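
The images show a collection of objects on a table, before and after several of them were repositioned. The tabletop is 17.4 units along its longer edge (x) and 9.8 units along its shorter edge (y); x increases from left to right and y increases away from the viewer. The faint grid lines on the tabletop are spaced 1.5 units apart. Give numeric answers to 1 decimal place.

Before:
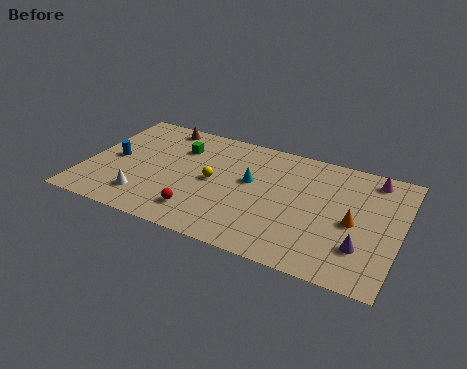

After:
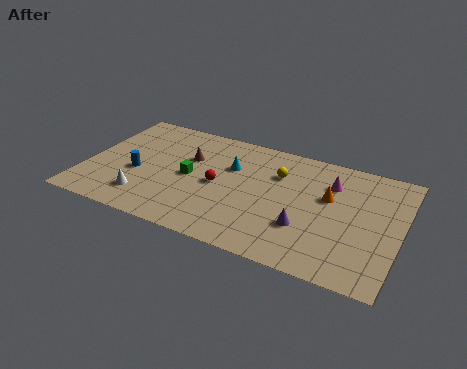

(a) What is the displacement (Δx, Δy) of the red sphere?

(0.7, 2.7)

From the two frames, the red sphere sits at roughly (6.7, 2.0) before and (7.4, 4.7) after.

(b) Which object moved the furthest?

the yellow sphere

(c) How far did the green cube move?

2.5

The green cube moved from about (4.9, 7.1) to (5.8, 4.8), a distance of √(0.9² + 2.3²) ≈ 2.5.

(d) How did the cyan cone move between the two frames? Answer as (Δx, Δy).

(-1.2, 0.8)

The cyan cone started near (9.1, 5.7) and ended near (7.9, 6.5).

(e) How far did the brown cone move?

3.0

The brown cone moved from about (3.6, 8.7) to (5.5, 6.4), a distance of √(1.9² + 2.3²) ≈ 3.0.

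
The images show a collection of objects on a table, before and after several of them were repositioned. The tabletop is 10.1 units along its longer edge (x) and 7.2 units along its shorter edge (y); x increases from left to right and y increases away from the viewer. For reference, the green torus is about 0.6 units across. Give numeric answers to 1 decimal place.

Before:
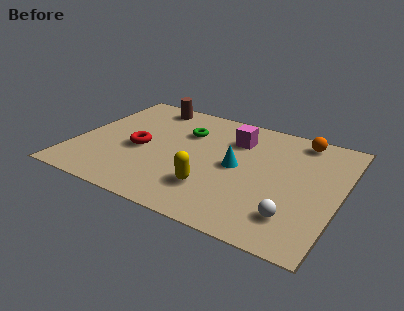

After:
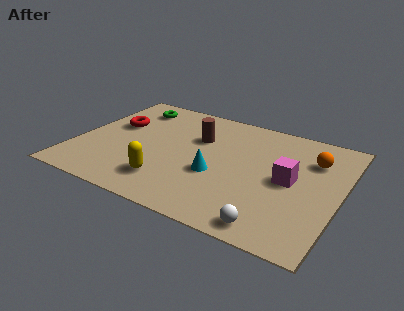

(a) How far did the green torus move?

2.5

From (4.0, 5.0) to (1.7, 5.9), the green torus covered √(2.3² + 0.9²) ≈ 2.5 units.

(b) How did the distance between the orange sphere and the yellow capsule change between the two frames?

+1.0

The distance was about 5.2 in the first image and 6.2 in the second, so they moved 1.0 units further apart.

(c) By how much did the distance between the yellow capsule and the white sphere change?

+1.1

The distance was about 3.1 in the first image and 4.2 in the second, so they moved 1.1 units further apart.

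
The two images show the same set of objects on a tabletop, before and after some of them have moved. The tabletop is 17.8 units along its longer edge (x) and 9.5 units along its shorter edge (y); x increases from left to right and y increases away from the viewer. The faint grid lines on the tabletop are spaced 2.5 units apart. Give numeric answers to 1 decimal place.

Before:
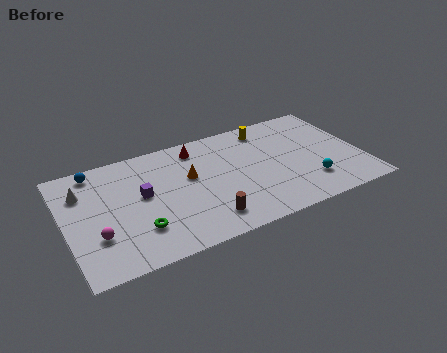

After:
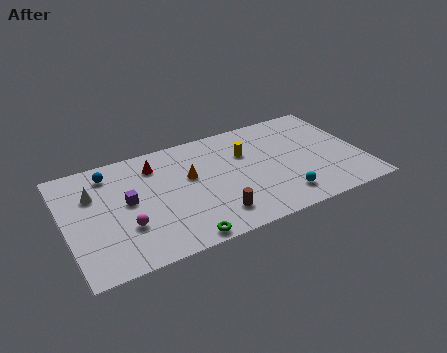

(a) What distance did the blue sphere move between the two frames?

0.9

From (2.1, 8.4) to (2.9, 7.9), the blue sphere covered √(0.8² + 0.5²) ≈ 0.9 units.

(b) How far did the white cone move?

0.7

From (1.2, 6.9) to (1.8, 6.5), the white cone covered √(0.6² + 0.4²) ≈ 0.7 units.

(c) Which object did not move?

the orange cone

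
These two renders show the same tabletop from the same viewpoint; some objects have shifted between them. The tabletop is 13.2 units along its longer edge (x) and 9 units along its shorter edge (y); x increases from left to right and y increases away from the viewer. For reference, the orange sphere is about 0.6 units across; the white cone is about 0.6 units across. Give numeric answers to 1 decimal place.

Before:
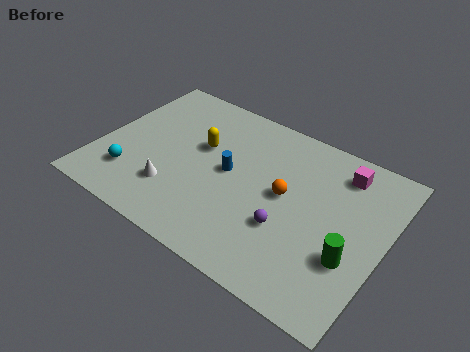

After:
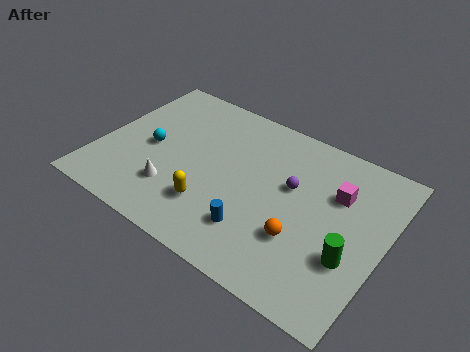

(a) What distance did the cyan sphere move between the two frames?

2.2

The cyan sphere was near (1.8, 2.2) before and (2.3, 4.3) after, so it travelled √(0.5² + 2.1²) ≈ 2.2 units.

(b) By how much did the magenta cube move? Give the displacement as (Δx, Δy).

(0.0, -1.3)

From the two frames, the magenta cube sits at roughly (10.8, 7.4) before and (10.8, 6.1) after.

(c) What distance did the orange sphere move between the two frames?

2.2

The orange sphere moved from about (8.6, 4.8) to (9.7, 2.9), a distance of √(1.1² + 1.9²) ≈ 2.2.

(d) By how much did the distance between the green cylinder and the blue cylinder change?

-1.8

The distance was about 6.1 in the first image and 4.3 in the second, so they moved 1.8 units closer together.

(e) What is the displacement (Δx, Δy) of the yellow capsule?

(1.1, -3.1)

The yellow capsule was at about (4.5, 5.5) and moved to about (5.6, 2.4).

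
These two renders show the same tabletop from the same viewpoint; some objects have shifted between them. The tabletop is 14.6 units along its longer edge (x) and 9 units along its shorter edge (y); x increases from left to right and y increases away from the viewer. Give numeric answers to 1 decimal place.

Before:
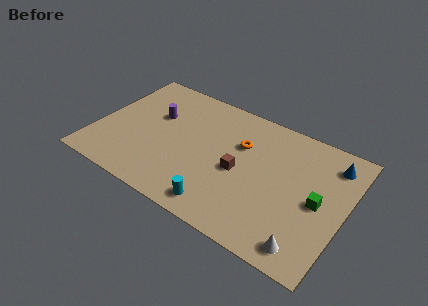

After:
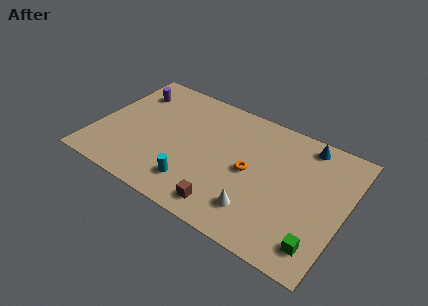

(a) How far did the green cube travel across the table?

2.7

From (13.1, 4.3) to (13.5, 1.6), the green cube covered √(0.4² + 2.7²) ≈ 2.7 units.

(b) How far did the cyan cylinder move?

1.8

The cyan cylinder was near (7.9, 1.2) before and (6.2, 1.9) after, so it travelled √(1.7² + 0.7²) ≈ 1.8 units.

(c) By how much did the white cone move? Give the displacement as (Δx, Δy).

(-3.0, 0.8)

The white cone started near (12.9, 1.2) and ended near (9.9, 2.0).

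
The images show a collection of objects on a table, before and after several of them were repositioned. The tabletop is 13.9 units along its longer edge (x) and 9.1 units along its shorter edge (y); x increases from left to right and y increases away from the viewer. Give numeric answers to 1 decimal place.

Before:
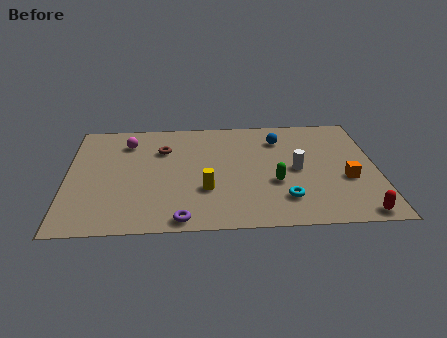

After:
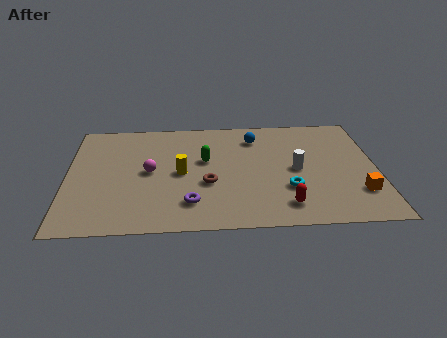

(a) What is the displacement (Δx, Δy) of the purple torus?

(0.4, 1.2)

The purple torus started near (5.1, 0.8) and ended near (5.5, 2.0).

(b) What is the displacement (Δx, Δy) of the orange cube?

(0.5, -1.1)

From the two frames, the orange cube sits at roughly (12.5, 3.5) before and (13.0, 2.4) after.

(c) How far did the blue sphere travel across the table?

1.1

The blue sphere was near (9.6, 7.0) before and (8.5, 7.2) after, so it travelled √(1.1² + 0.2²) ≈ 1.1 units.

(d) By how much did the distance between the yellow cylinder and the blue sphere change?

-0.8

Before: roughly 5.2 units apart; after: 4.4. That's 0.8 units closer together.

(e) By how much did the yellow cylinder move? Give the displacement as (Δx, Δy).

(-1.1, 1.4)

The yellow cylinder started near (6.2, 3.0) and ended near (5.1, 4.4).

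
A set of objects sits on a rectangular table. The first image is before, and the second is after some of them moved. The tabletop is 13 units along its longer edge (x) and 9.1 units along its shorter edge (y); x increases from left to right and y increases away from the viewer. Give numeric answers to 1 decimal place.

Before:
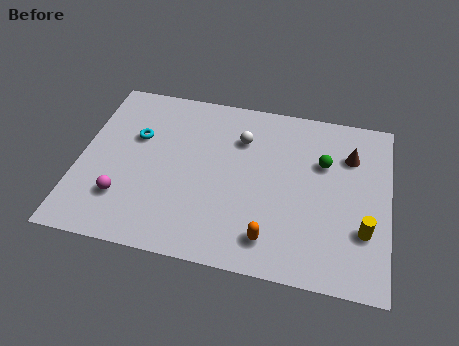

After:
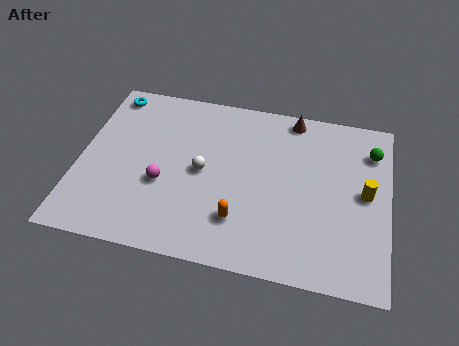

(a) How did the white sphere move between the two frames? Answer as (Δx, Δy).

(-1.5, -2.1)

The white sphere started near (6.7, 6.6) and ended near (5.2, 4.5).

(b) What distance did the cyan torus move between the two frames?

2.6

From (2.3, 5.8) to (1.0, 8.0), the cyan torus covered √(1.3² + 2.2²) ≈ 2.6 units.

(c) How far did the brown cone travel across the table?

3.0

The brown cone moved from about (11.3, 6.6) to (8.8, 8.2), a distance of √(2.5² + 1.6²) ≈ 3.0.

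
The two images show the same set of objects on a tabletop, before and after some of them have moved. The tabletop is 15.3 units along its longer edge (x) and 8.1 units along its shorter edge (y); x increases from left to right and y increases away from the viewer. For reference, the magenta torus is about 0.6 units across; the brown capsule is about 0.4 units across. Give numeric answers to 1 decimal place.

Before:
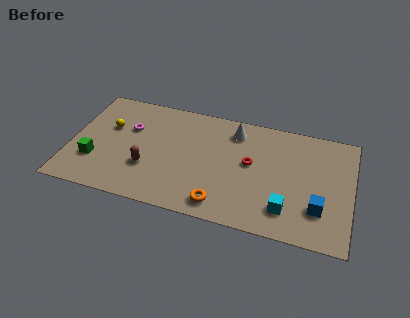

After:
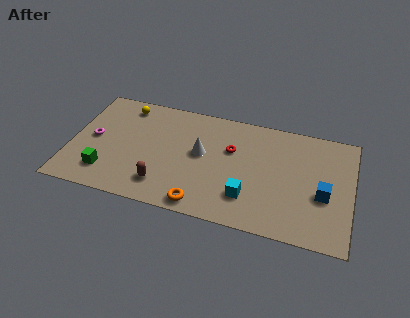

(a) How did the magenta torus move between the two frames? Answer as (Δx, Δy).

(-1.9, -1.2)

From the two frames, the magenta torus sits at roughly (3.1, 5.3) before and (1.2, 4.1) after.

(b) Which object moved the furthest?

the white cone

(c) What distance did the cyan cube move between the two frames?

2.1

From (11.9, 1.8) to (9.8, 2.1), the cyan cube covered √(2.1² + 0.3²) ≈ 2.1 units.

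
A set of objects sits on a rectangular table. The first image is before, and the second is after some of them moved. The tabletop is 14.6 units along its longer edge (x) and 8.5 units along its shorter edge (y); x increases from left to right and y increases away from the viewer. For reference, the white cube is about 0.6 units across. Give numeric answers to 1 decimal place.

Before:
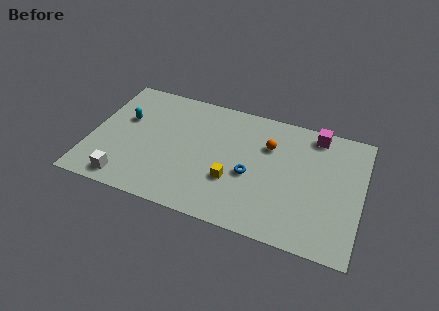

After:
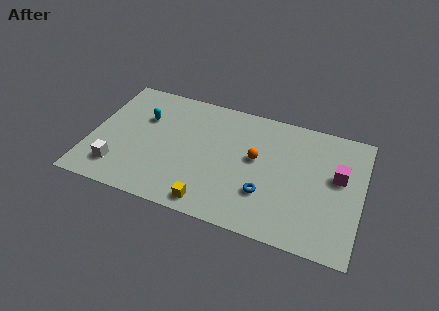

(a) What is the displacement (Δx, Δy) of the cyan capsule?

(1.0, 0.4)

From the two frames, the cyan capsule sits at roughly (1.7, 5.3) before and (2.7, 5.7) after.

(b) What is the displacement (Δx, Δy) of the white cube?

(-0.5, 0.7)

The white cube was at about (2.2, 1.1) and moved to about (1.7, 1.8).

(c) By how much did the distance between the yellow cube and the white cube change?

-0.7

They were about 5.9 units apart before and 5.2 after — 0.7 units closer together.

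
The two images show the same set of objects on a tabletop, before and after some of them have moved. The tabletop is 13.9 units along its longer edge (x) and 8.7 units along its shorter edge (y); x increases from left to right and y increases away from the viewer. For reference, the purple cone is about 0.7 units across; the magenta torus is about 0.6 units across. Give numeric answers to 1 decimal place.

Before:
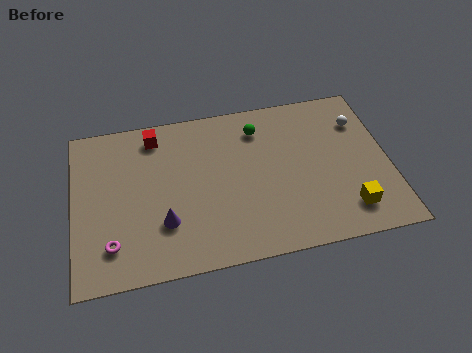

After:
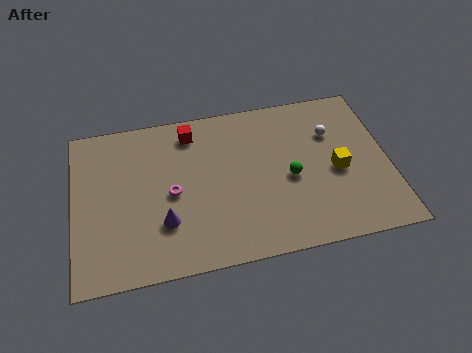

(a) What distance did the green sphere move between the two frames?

3.2

The green sphere was near (8.3, 6.9) before and (9.5, 3.9) after, so it travelled √(1.2² + 3.0²) ≈ 3.2 units.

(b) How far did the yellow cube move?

2.2

From (11.9, 1.7) to (11.6, 3.9), the yellow cube covered √(0.3² + 2.2²) ≈ 2.2 units.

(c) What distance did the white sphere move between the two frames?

1.4

From (12.8, 6.4) to (11.5, 6.0), the white sphere covered √(1.3² + 0.4²) ≈ 1.4 units.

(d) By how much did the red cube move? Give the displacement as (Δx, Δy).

(1.6, -0.1)

The red cube was at about (3.7, 7.4) and moved to about (5.3, 7.3).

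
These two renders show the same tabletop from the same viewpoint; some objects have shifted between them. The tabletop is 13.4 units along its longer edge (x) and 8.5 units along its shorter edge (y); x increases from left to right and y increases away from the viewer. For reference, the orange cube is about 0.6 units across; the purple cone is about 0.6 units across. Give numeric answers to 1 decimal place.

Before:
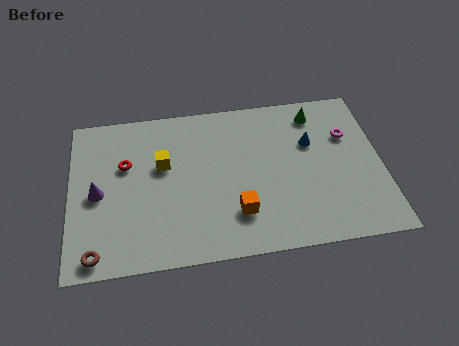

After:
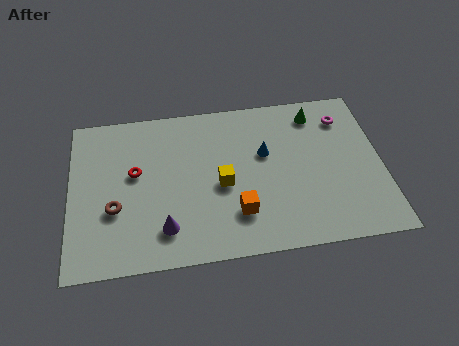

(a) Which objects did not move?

the orange cube and the green cone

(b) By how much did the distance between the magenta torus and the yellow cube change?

-1.9

The distance was about 8.0 in the first image and 6.1 in the second, so they moved 1.9 units closer together.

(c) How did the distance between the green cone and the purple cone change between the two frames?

-1.5

They were about 10.0 units apart before and 8.5 after — 1.5 units closer together.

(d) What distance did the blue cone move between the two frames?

2.0

The blue cone moved from about (10.4, 5.5) to (8.4, 5.2), a distance of √(2.0² + 0.3²) ≈ 2.0.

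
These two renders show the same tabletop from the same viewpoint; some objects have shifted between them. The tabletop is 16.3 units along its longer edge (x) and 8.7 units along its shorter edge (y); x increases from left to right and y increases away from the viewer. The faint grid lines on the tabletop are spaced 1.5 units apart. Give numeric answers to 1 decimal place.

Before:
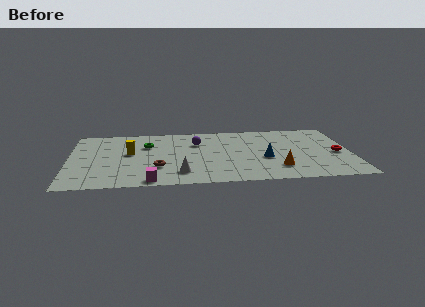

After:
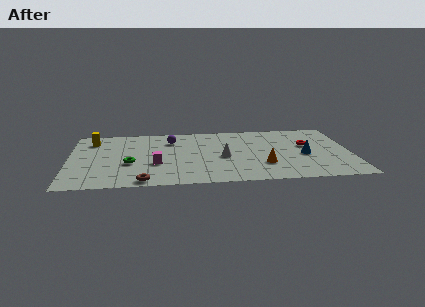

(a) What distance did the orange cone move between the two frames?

0.9

The orange cone moved from about (12.0, 2.1) to (11.2, 2.6), a distance of √(0.8² + 0.5²) ≈ 0.9.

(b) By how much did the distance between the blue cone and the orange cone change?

+1.1

Before: roughly 1.6 units apart; after: 2.7. That's 1.1 units further apart.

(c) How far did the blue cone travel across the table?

2.3

The blue cone moved from about (11.3, 3.5) to (13.6, 3.8), a distance of √(2.3² + 0.3²) ≈ 2.3.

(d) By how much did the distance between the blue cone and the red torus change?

-2.8

They were about 4.2 units apart before and 1.4 after — 2.8 units closer together.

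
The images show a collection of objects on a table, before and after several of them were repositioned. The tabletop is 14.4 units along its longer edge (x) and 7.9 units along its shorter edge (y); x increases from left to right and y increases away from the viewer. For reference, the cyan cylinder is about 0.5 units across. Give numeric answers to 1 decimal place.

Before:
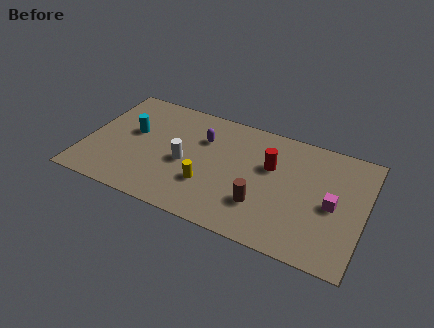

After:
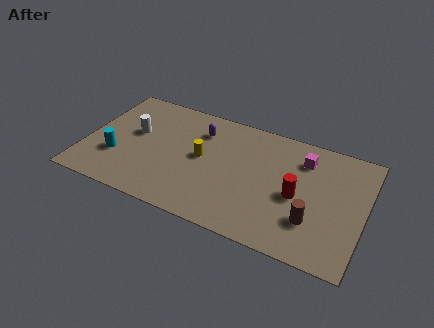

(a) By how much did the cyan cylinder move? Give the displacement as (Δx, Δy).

(-0.6, -2.0)

The cyan cylinder started near (2.3, 4.6) and ended near (1.7, 2.6).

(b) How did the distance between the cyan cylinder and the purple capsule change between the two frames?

+1.5

They were about 3.7 units apart before and 5.2 after — 1.5 units further apart.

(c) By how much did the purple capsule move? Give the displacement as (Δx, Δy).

(-0.2, 0.5)

The purple capsule was at about (5.9, 5.5) and moved to about (5.7, 6.0).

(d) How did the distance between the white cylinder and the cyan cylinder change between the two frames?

-1.0

They were about 3.1 units apart before and 2.1 after — 1.0 units closer together.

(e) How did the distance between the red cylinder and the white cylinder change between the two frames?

+4.1

Before: roughly 4.6 units apart; after: 8.7. That's 4.1 units further apart.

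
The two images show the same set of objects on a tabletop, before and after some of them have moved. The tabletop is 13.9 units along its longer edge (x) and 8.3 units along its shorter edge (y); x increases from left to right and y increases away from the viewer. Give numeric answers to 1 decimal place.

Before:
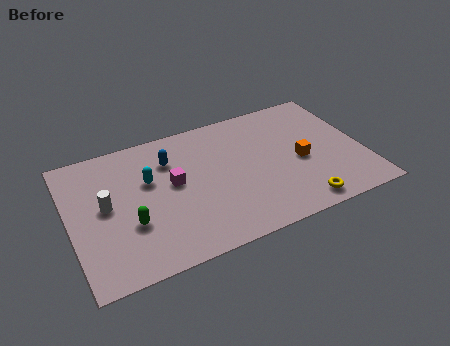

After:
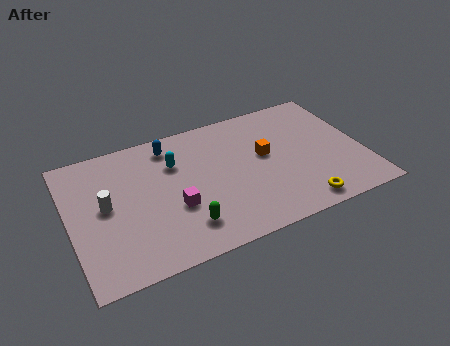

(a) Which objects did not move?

the white cylinder and the yellow torus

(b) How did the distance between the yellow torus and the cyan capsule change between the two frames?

-0.7

The distance was about 7.9 in the first image and 7.2 in the second, so they moved 0.7 units closer together.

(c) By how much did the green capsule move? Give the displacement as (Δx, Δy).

(2.4, -1.1)

The green capsule was at about (2.7, 2.9) and moved to about (5.1, 1.8).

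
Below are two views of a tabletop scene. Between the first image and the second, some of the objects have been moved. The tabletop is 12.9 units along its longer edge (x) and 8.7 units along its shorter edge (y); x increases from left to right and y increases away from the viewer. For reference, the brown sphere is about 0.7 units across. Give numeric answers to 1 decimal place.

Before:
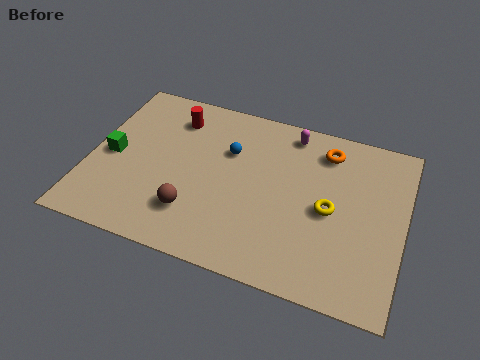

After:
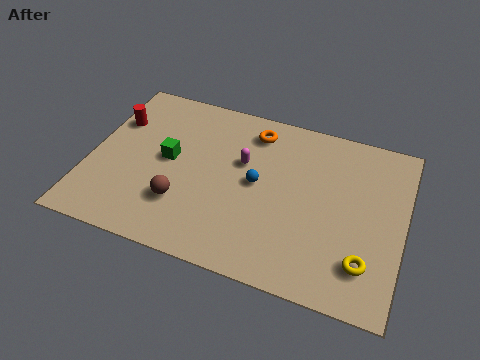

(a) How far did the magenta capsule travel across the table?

2.8

The magenta capsule was near (8.0, 7.6) before and (6.2, 5.4) after, so it travelled √(1.8² + 2.2²) ≈ 2.8 units.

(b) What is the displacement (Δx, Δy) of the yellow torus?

(1.6, -2.1)

The yellow torus was at about (9.9, 4.1) and moved to about (11.5, 2.0).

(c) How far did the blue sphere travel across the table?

1.8

From (5.6, 5.8) to (6.9, 4.5), the blue sphere covered √(1.3² + 1.3²) ≈ 1.8 units.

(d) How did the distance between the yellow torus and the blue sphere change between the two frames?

+0.6

Before: roughly 4.6 units apart; after: 5.2. That's 0.6 units further apart.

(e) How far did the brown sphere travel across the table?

0.6

From (4.5, 2.2) to (4.0, 2.5), the brown sphere covered √(0.5² + 0.3²) ≈ 0.6 units.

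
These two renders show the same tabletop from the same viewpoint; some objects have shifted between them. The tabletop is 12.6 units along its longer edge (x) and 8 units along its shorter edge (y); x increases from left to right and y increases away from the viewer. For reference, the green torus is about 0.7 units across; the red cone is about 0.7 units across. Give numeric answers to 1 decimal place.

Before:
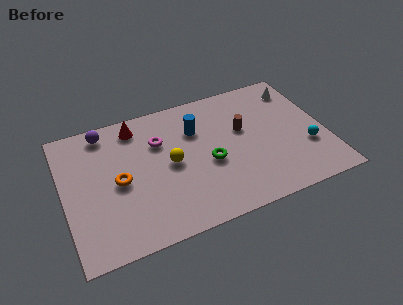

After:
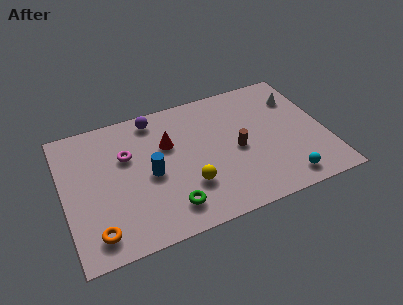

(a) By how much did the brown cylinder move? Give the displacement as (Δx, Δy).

(-0.4, -1.1)

The brown cylinder started near (8.7, 4.8) and ended near (8.3, 3.7).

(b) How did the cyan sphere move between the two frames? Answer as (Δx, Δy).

(-1.3, -1.6)

The cyan sphere was at about (11.6, 2.7) and moved to about (10.3, 1.1).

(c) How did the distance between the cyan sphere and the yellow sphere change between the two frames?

-1.9

The distance was about 6.6 in the first image and 4.7 in the second, so they moved 1.9 units closer together.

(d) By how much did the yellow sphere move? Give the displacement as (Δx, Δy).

(0.7, -1.6)

The yellow sphere started near (5.1, 4.0) and ended near (5.8, 2.4).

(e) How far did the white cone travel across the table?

0.6

The white cone moved from about (11.6, 6.5) to (11.5, 5.9), a distance of √(0.1² + 0.6²) ≈ 0.6.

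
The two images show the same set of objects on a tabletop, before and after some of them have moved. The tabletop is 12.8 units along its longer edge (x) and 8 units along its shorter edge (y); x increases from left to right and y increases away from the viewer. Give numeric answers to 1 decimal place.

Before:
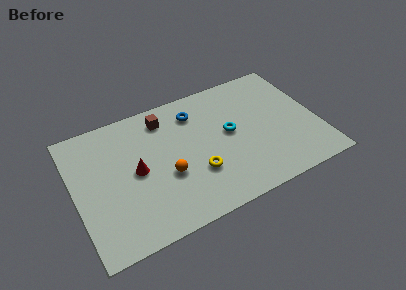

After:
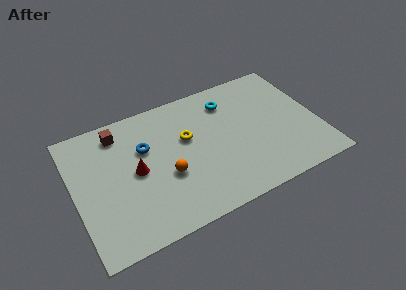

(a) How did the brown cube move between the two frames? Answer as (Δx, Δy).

(-2.4, 0.1)

From the two frames, the brown cube sits at roughly (5.0, 6.6) before and (2.6, 6.7) after.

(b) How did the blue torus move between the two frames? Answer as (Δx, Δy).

(-2.8, -1.1)

The blue torus started near (6.6, 6.3) and ended near (3.8, 5.2).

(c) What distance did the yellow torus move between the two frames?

2.3

The yellow torus moved from about (6.2, 2.6) to (6.0, 4.9), a distance of √(0.2² + 2.3²) ≈ 2.3.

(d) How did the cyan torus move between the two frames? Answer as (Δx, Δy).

(0.2, 2.0)

The cyan torus was at about (8.2, 4.3) and moved to about (8.4, 6.3).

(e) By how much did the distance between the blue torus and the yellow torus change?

-1.5

Before: roughly 3.7 units apart; after: 2.2. That's 1.5 units closer together.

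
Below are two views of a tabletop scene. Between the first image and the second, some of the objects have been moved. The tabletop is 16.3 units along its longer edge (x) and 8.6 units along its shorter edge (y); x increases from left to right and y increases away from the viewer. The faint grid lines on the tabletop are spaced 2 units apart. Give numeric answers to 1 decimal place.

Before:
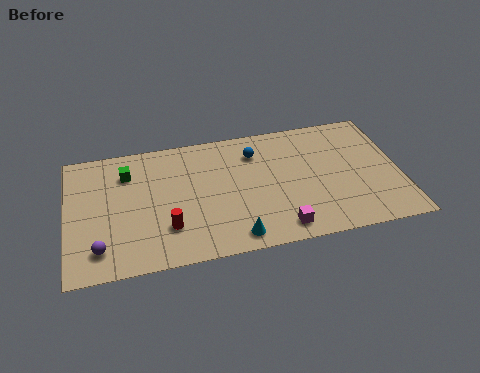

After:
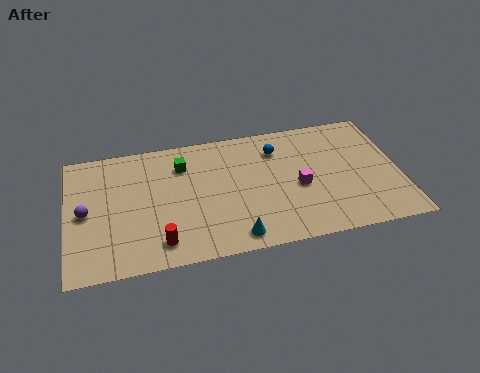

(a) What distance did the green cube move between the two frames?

2.7

The green cube was near (3.0, 6.5) before and (5.7, 6.5) after, so it travelled √(2.7² + 0.0²) ≈ 2.7 units.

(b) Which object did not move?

the cyan cone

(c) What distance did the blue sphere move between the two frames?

1.1

From (9.3, 6.6) to (10.4, 6.6), the blue sphere covered √(1.1² + 0.0²) ≈ 1.1 units.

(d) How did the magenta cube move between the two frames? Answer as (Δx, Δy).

(1.1, 2.6)

The magenta cube started near (10.2, 1.2) and ended near (11.3, 3.8).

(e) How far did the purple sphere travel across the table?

2.6

The purple sphere was near (1.5, 1.7) before and (0.9, 4.2) after, so it travelled √(0.6² + 2.5²) ≈ 2.6 units.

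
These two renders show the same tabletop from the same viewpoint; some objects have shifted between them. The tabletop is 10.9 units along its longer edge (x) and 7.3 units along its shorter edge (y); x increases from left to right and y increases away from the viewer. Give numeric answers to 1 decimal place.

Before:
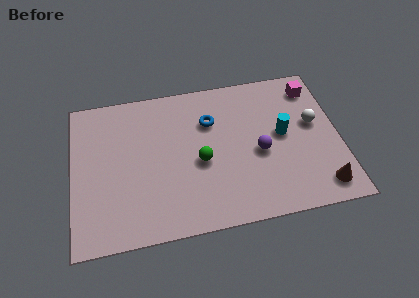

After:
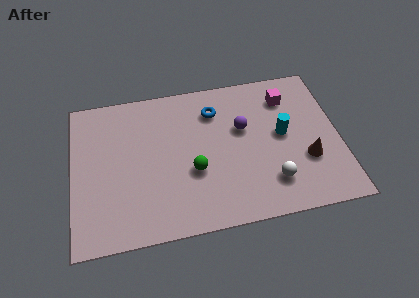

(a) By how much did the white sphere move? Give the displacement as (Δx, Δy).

(-1.9, -2.5)

The white sphere was at about (9.9, 4.2) and moved to about (8.0, 1.7).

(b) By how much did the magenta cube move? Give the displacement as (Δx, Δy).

(-1.1, -0.3)

The magenta cube was at about (10.0, 6.0) and moved to about (8.9, 5.7).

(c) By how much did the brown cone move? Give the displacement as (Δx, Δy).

(-0.5, 1.4)

The brown cone was at about (10.0, 1.1) and moved to about (9.5, 2.5).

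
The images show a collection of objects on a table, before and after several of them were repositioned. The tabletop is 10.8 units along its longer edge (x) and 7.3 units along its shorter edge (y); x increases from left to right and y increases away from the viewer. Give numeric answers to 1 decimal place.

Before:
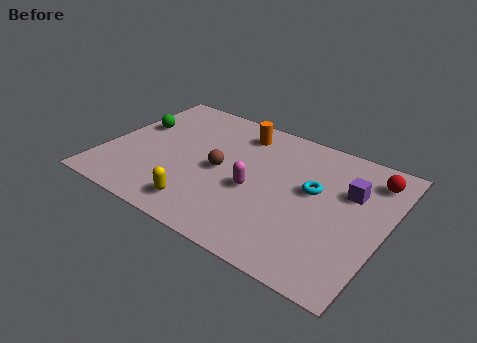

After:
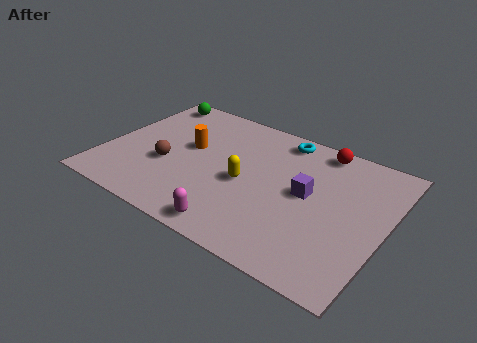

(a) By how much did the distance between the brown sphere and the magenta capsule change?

+2.2

They were about 1.5 units apart before and 3.7 after — 2.2 units further apart.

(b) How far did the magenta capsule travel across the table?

2.3

The magenta capsule was near (5.9, 3.1) before and (5.6, 0.8) after, so it travelled √(0.3² + 2.3²) ≈ 2.3 units.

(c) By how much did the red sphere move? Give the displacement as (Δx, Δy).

(-2.1, 0.6)

The red sphere started near (10.0, 5.9) and ended near (7.9, 6.5).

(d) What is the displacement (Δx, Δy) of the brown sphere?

(-2.0, -0.7)

The brown sphere started near (4.5, 3.5) and ended near (2.5, 2.8).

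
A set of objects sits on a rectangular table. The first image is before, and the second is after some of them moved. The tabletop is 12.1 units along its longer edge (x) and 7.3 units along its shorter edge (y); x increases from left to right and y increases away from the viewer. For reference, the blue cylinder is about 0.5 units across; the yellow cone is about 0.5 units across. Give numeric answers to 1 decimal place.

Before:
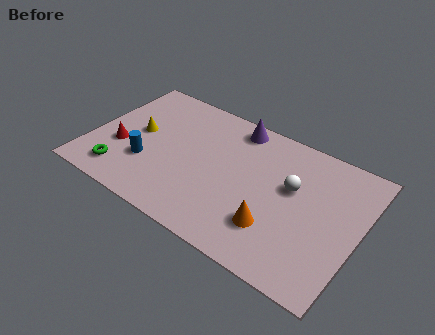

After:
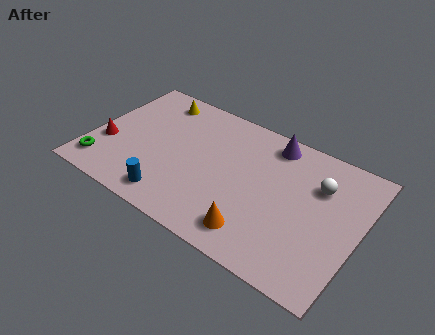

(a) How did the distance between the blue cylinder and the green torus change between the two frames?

+1.8

They were about 1.5 units apart before and 3.3 after — 1.8 units further apart.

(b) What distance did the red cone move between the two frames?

0.6

From (1.4, 2.7) to (0.8, 2.6), the red cone covered √(0.6² + 0.1²) ≈ 0.6 units.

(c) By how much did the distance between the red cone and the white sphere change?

+1.8

The distance was about 7.8 in the first image and 9.6 in the second, so they moved 1.8 units further apart.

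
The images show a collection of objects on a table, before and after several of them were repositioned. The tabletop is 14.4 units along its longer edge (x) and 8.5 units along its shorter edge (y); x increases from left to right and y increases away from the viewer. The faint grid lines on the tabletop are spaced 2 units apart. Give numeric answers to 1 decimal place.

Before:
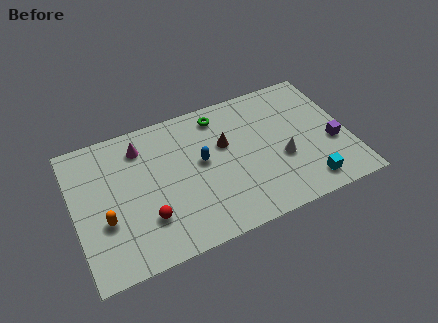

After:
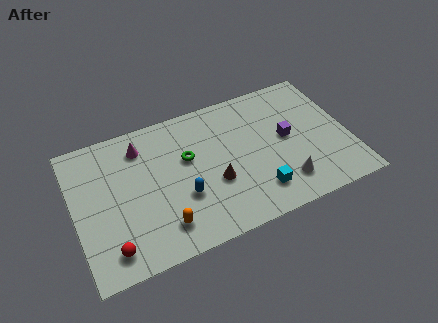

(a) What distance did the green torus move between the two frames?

2.8

The green torus was near (7.9, 7.2) before and (6.0, 5.2) after, so it travelled √(1.9² + 2.0²) ≈ 2.8 units.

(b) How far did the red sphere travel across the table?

2.2

The red sphere was near (3.6, 2.4) before and (1.6, 1.4) after, so it travelled √(2.0² + 1.0²) ≈ 2.2 units.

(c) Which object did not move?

the magenta cone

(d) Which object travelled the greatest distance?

the orange capsule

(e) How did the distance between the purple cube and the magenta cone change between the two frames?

-2.6

The distance was about 10.4 in the first image and 7.8 in the second, so they moved 2.6 units closer together.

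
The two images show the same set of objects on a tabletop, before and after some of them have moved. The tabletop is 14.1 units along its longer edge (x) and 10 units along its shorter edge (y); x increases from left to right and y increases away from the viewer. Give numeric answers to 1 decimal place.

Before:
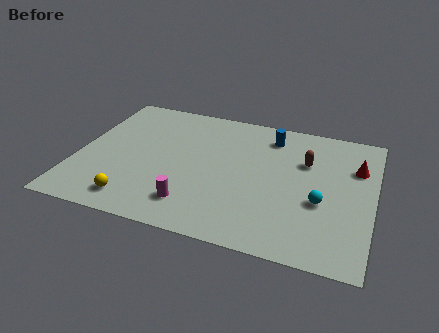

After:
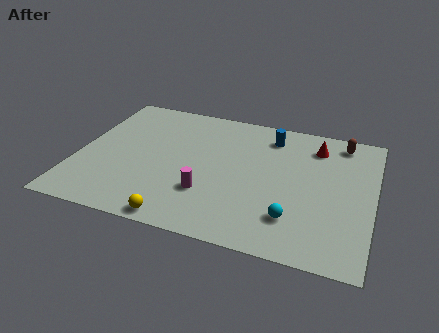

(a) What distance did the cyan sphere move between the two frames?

1.9

The cyan sphere moved from about (11.7, 3.9) to (10.5, 2.4), a distance of √(1.2² + 1.5²) ≈ 1.9.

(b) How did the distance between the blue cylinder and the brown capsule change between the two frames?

+1.1

The distance was about 2.3 in the first image and 3.4 in the second, so they moved 1.1 units further apart.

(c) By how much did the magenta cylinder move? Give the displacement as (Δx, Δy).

(0.6, 1.0)

The magenta cylinder started near (5.8, 2.0) and ended near (6.4, 3.0).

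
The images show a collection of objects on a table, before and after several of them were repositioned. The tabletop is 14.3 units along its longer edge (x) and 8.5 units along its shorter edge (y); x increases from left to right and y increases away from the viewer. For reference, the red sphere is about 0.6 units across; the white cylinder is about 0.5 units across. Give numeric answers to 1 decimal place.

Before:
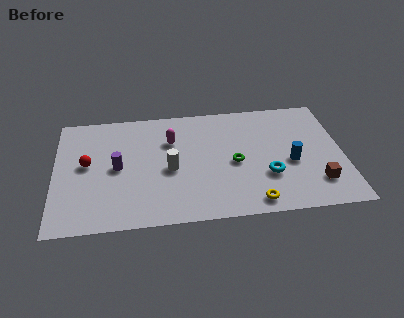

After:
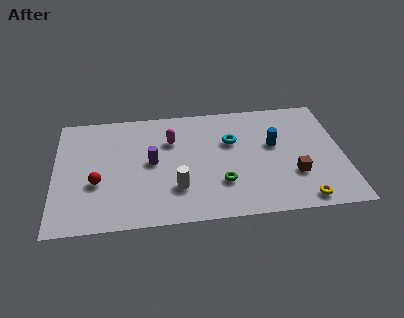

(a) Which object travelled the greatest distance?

the cyan torus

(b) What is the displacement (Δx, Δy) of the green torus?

(-0.7, -1.4)

The green torus was at about (8.9, 3.9) and moved to about (8.2, 2.5).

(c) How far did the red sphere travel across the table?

1.5

The red sphere moved from about (1.6, 4.6) to (2.1, 3.2), a distance of √(0.5² + 1.4²) ≈ 1.5.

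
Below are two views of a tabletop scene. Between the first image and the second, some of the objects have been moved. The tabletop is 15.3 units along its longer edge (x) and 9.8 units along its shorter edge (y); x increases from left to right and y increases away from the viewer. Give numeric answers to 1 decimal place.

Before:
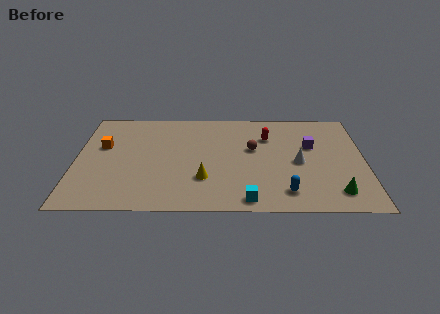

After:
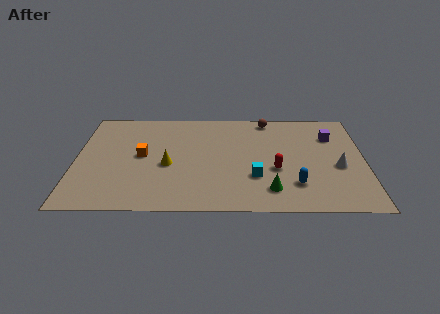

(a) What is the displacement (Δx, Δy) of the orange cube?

(2.1, -0.9)

The orange cube was at about (1.4, 6.0) and moved to about (3.5, 5.1).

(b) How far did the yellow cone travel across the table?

2.3

From (6.8, 2.9) to (4.9, 4.2), the yellow cone covered √(1.9² + 1.3²) ≈ 2.3 units.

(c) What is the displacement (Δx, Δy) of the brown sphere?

(0.8, 3.0)

From the two frames, the brown sphere sits at roughly (9.4, 5.8) before and (10.2, 8.8) after.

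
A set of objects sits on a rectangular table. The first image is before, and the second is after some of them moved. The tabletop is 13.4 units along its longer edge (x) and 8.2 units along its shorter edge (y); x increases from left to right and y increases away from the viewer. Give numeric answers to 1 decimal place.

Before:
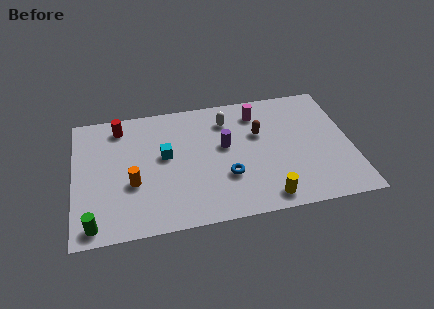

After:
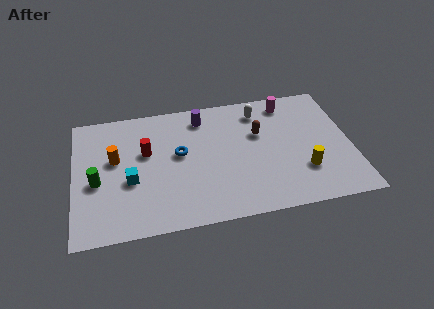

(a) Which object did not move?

the brown capsule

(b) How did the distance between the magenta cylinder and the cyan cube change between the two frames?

+3.6

The distance was about 5.0 in the first image and 8.6 in the second, so they moved 3.6 units further apart.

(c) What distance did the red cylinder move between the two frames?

2.2

The red cylinder was near (2.3, 6.9) before and (3.5, 5.0) after, so it travelled √(1.2² + 1.9²) ≈ 2.2 units.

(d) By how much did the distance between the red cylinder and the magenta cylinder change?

+0.6

They were about 6.7 units apart before and 7.3 after — 0.6 units further apart.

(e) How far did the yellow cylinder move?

2.4

The yellow cylinder was near (9.1, 1.0) before and (11.0, 2.4) after, so it travelled √(1.9² + 1.4²) ≈ 2.4 units.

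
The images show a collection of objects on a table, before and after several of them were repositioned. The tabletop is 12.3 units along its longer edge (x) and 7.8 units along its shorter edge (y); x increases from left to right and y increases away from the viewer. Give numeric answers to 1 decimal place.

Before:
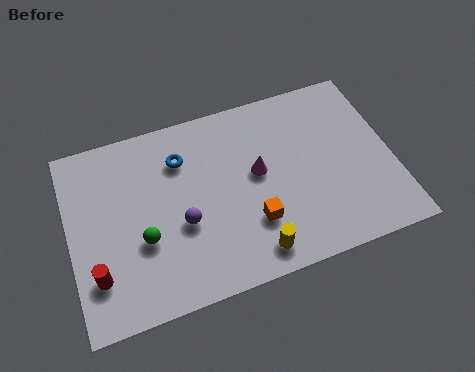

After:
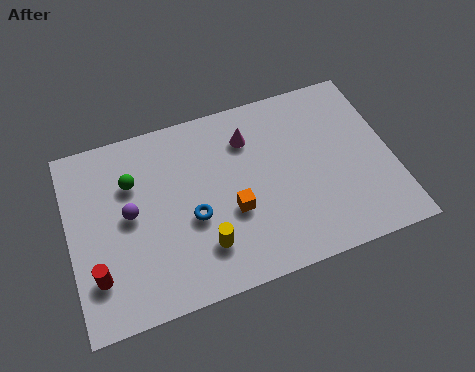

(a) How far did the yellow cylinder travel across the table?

2.0

From (6.7, 1.1) to (4.9, 1.9), the yellow cylinder covered √(1.8² + 0.8²) ≈ 2.0 units.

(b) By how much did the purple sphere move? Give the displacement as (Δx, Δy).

(-1.9, 1.0)

From the two frames, the purple sphere sits at roughly (4.2, 3.1) before and (2.3, 4.1) after.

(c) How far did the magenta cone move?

1.6

The magenta cone was near (7.2, 4.3) before and (7.0, 5.9) after, so it travelled √(0.2² + 1.6²) ≈ 1.6 units.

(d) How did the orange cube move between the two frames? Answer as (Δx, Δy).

(-0.7, 0.7)

The orange cube was at about (6.8, 2.3) and moved to about (6.1, 3.0).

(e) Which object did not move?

the red cylinder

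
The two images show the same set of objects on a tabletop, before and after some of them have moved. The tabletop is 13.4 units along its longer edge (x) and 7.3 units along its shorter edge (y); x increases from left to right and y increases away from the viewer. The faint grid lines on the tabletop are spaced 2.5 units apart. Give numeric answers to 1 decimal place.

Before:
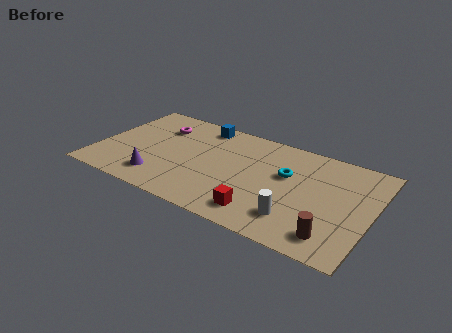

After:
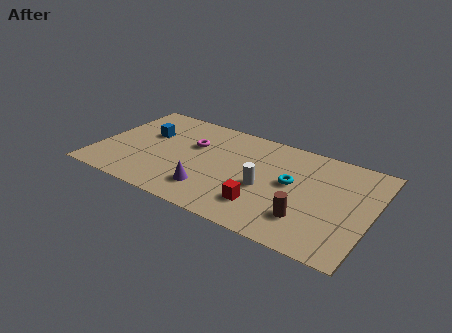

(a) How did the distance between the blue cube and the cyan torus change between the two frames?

+2.4

Before: roughly 4.9 units apart; after: 7.3. That's 2.4 units further apart.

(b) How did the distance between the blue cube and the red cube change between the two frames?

+0.5

They were about 6.3 units apart before and 6.8 after — 0.5 units further apart.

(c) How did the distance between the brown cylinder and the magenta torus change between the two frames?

-3.4

They were about 10.0 units apart before and 6.6 after — 3.4 units closer together.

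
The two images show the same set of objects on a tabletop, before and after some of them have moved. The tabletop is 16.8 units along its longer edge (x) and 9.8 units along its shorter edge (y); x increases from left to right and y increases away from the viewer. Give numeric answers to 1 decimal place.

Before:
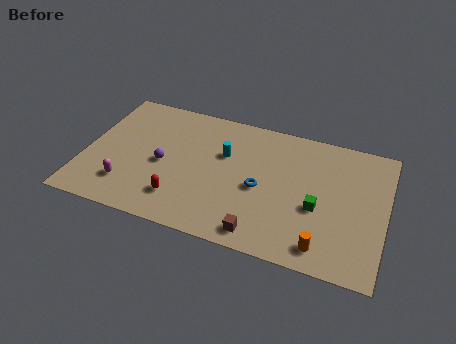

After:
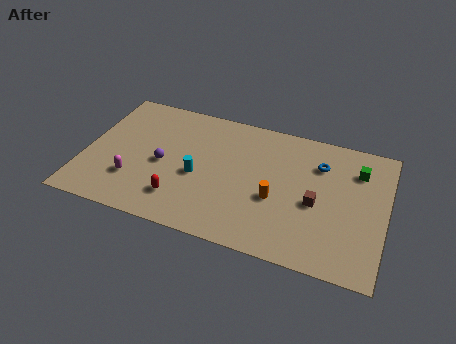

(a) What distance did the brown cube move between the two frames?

4.2

The brown cube moved from about (10.2, 1.2) to (13.0, 4.3), a distance of √(2.8² + 3.1²) ≈ 4.2.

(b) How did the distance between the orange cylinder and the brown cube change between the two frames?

-1.2

They were about 3.4 units apart before and 2.2 after — 1.2 units closer together.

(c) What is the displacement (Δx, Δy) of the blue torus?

(3.1, 2.8)

The blue torus started near (9.9, 4.4) and ended near (13.0, 7.2).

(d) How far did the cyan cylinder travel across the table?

2.5

The cyan cylinder was near (7.7, 6.3) before and (6.4, 4.2) after, so it travelled √(1.3² + 2.1²) ≈ 2.5 units.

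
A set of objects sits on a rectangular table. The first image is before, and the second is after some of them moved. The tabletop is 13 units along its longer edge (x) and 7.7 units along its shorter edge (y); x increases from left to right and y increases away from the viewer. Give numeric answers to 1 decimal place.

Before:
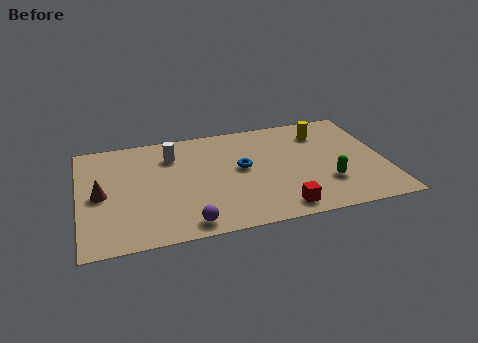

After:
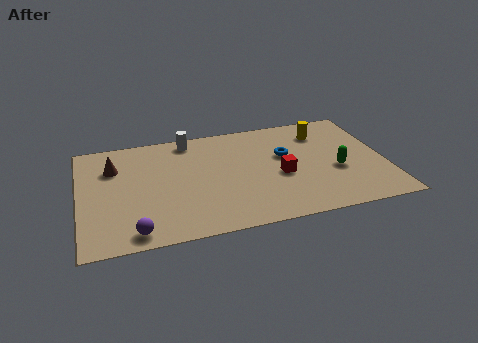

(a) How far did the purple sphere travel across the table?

2.2

The purple sphere was near (4.4, 0.9) before and (2.2, 0.9) after, so it travelled √(2.2² + 0.0²) ≈ 2.2 units.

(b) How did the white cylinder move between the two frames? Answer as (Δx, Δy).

(0.8, 1.0)

The white cylinder was at about (4.0, 5.8) and moved to about (4.8, 6.8).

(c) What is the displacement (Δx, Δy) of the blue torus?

(1.9, 0.5)

The blue torus was at about (6.9, 4.2) and moved to about (8.8, 4.7).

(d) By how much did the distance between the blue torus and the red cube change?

-2.1

Before: roughly 3.5 units apart; after: 1.4. That's 2.1 units closer together.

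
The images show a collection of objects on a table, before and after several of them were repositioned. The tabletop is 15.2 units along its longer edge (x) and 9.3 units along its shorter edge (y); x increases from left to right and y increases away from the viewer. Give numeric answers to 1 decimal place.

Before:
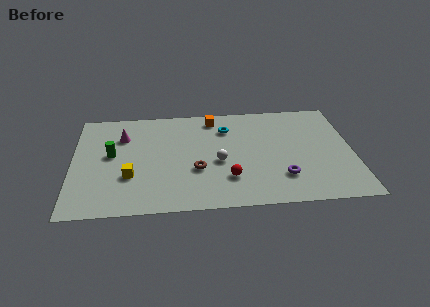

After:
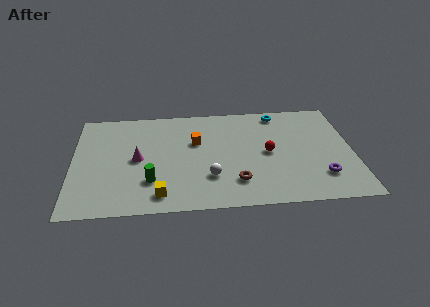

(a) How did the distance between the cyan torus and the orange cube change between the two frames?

+3.9

They were about 1.2 units apart before and 5.1 after — 3.9 units further apart.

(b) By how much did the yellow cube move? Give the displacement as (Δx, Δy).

(1.6, -1.7)

The yellow cube was at about (3.1, 3.1) and moved to about (4.7, 1.4).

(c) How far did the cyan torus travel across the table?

3.1

The cyan torus moved from about (8.4, 7.0) to (11.3, 8.2), a distance of √(2.9² + 1.2²) ≈ 3.1.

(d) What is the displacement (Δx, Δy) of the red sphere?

(2.2, 2.1)

The red sphere was at about (8.4, 2.5) and moved to about (10.6, 4.6).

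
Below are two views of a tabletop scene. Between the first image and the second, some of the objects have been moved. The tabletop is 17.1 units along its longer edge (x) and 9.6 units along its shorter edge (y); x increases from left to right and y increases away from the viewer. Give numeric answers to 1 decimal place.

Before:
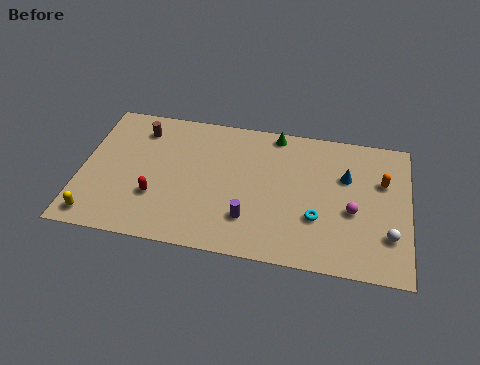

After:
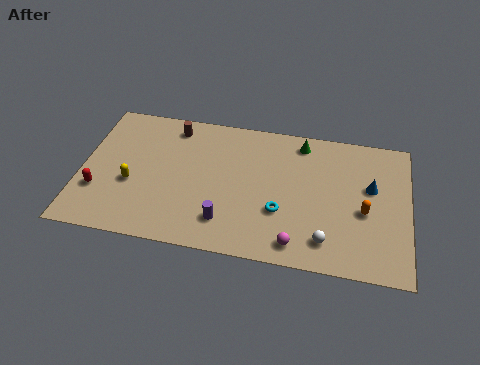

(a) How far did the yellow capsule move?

3.1

The yellow capsule moved from about (1.0, 1.2) to (2.7, 3.8), a distance of √(1.7² + 2.6²) ≈ 3.1.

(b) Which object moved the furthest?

the magenta sphere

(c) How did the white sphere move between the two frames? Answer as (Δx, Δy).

(-3.2, -0.9)

The white sphere was at about (16.1, 2.7) and moved to about (12.9, 1.8).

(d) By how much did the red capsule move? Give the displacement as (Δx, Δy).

(-3.0, -0.1)

The red capsule was at about (4.0, 3.1) and moved to about (1.0, 3.0).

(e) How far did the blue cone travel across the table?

1.4

From (13.8, 6.3) to (15.1, 5.8), the blue cone covered √(1.3² + 0.5²) ≈ 1.4 units.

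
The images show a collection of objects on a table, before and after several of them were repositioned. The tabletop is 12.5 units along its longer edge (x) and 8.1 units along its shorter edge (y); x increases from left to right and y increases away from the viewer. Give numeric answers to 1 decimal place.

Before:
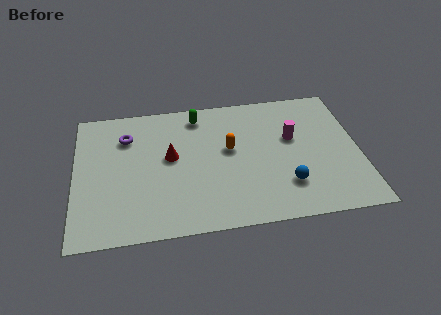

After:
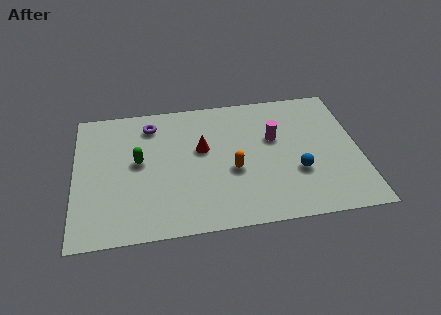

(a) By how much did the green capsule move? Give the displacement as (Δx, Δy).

(-2.7, -2.5)

The green capsule started near (5.5, 6.9) and ended near (2.8, 4.4).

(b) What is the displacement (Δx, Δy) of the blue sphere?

(0.5, 0.7)

From the two frames, the blue sphere sits at roughly (9.2, 2.1) before and (9.7, 2.8) after.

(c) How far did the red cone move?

1.4

From (4.2, 4.5) to (5.6, 4.8), the red cone covered √(1.4² + 0.3²) ≈ 1.4 units.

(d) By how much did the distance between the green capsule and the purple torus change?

-1.0

The distance was about 3.3 in the first image and 2.3 in the second, so they moved 1.0 units closer together.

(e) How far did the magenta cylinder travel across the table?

0.8

The magenta cylinder was near (9.6, 4.9) before and (8.8, 5.0) after, so it travelled √(0.8² + 0.1²) ≈ 0.8 units.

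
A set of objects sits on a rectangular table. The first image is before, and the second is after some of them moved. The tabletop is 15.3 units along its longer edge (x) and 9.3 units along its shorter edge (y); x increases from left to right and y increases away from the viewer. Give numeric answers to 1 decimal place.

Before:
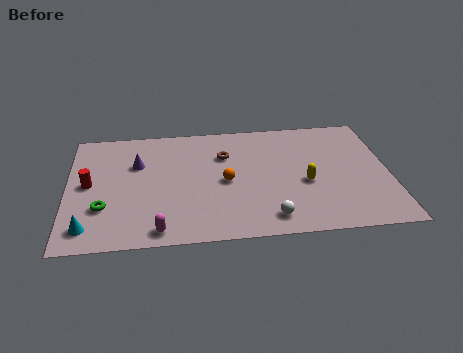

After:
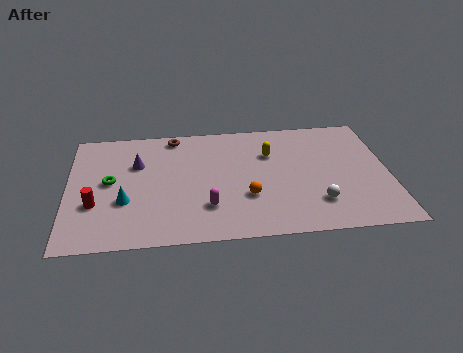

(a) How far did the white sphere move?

2.5

The white sphere was near (9.5, 1.4) before and (11.8, 2.3) after, so it travelled √(2.3² + 0.9²) ≈ 2.5 units.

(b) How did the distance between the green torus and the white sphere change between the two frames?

+2.2

They were about 7.9 units apart before and 10.1 after — 2.2 units further apart.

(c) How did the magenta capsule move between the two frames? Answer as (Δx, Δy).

(2.3, 1.5)

From the two frames, the magenta capsule sits at roughly (4.3, 1.0) before and (6.6, 2.5) after.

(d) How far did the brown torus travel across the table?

3.0

The brown torus moved from about (7.5, 6.5) to (5.1, 8.3), a distance of √(2.4² + 1.8²) ≈ 3.0.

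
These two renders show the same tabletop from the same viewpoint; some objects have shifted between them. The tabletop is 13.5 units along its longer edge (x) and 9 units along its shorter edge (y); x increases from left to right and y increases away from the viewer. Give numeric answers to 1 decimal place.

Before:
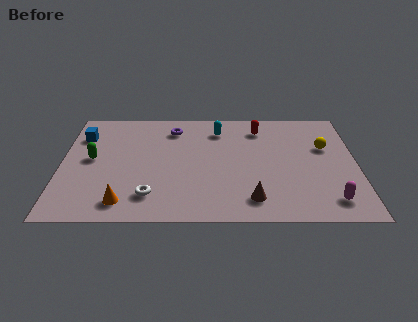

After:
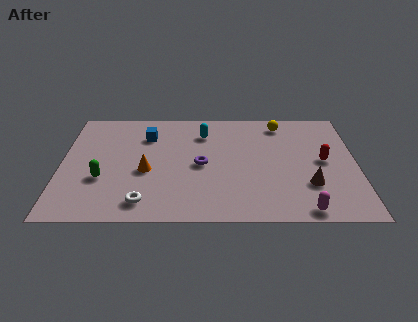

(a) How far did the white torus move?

0.6

The white torus was near (4.1, 1.9) before and (3.8, 1.4) after, so it travelled √(0.3² + 0.5²) ≈ 0.6 units.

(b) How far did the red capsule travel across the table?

4.0

The red capsule moved from about (9.1, 7.3) to (12.0, 4.6), a distance of √(2.9² + 2.7²) ≈ 4.0.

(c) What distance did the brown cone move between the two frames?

2.8

The brown cone was near (8.7, 1.6) before and (11.3, 2.7) after, so it travelled √(2.6² + 1.1²) ≈ 2.8 units.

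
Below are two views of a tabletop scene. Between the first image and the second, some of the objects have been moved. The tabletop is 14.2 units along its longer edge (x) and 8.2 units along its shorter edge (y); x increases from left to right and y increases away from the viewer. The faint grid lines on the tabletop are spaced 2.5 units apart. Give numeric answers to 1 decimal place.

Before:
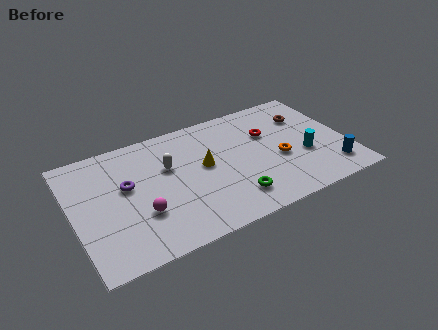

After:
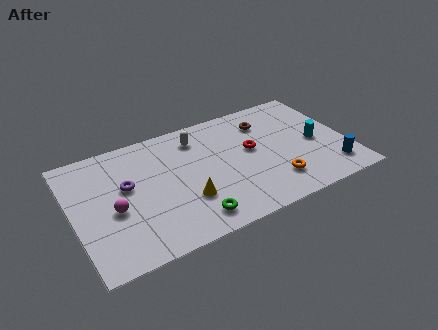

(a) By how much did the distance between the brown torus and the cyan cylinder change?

+0.6

Before: roughly 2.8 units apart; after: 3.4. That's 0.6 units further apart.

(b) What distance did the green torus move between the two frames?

2.2

The green torus was near (7.9, 1.7) before and (5.7, 1.3) after, so it travelled √(2.2² + 0.4²) ≈ 2.2 units.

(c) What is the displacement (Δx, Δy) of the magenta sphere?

(-1.3, 0.8)

The magenta sphere started near (3.3, 2.7) and ended near (2.0, 3.5).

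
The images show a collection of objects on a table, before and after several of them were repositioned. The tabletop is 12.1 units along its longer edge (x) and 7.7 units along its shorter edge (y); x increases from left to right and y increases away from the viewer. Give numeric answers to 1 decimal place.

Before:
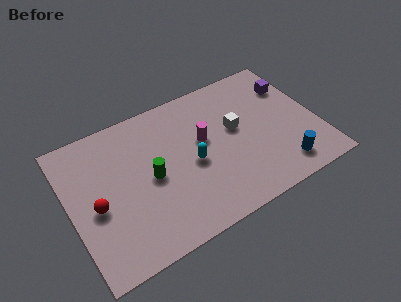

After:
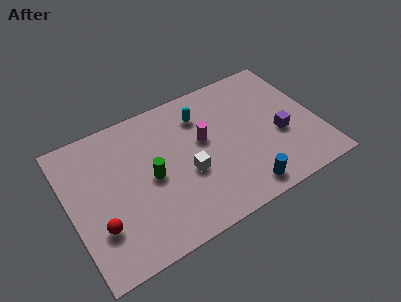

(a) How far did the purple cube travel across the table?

2.7

The purple cube moved from about (11.2, 5.6) to (10.2, 3.1), a distance of √(1.0² + 2.5²) ≈ 2.7.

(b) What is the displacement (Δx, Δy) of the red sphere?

(0.0, -1.1)

From the two frames, the red sphere sits at roughly (1.2, 3.4) before and (1.2, 2.3) after.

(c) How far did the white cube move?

2.9

The white cube was near (8.2, 4.4) before and (5.6, 3.1) after, so it travelled √(2.6² + 1.3²) ≈ 2.9 units.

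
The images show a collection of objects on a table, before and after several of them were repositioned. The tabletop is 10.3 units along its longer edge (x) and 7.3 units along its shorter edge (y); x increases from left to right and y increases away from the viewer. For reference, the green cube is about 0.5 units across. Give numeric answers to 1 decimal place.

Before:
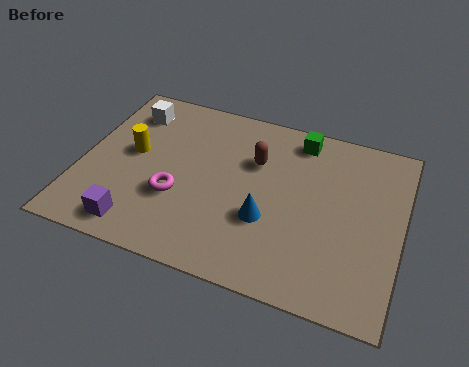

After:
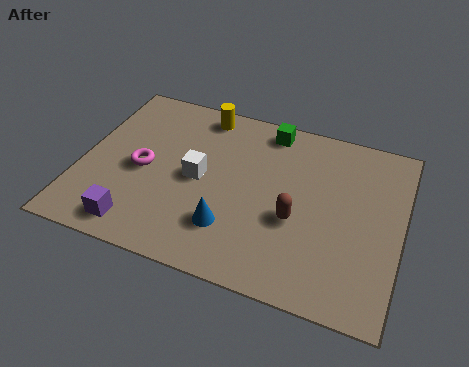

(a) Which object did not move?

the purple cube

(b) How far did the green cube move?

1.0

From (6.8, 6.3) to (5.8, 6.4), the green cube covered √(1.0² + 0.1²) ≈ 1.0 units.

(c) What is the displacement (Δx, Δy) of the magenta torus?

(-1.2, 0.8)

The magenta torus was at about (3.2, 2.6) and moved to about (2.0, 3.4).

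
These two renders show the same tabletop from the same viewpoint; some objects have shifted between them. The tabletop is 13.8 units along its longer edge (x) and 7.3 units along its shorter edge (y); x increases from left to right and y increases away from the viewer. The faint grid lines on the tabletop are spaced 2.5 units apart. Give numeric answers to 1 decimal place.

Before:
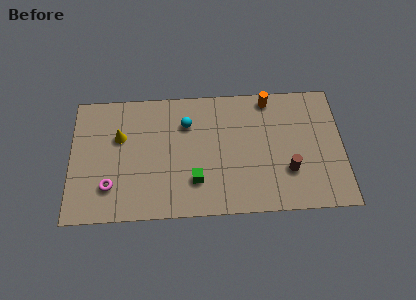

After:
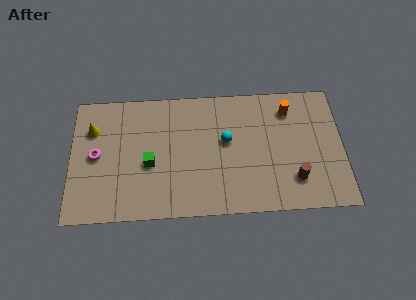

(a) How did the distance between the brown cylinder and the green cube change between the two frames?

+2.7

Before: roughly 4.7 units apart; after: 7.4. That's 2.7 units further apart.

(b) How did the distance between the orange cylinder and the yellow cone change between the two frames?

+2.2

They were about 7.8 units apart before and 10.0 after — 2.2 units further apart.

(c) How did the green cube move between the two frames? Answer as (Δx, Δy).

(-2.3, 1.1)

The green cube was at about (6.3, 2.0) and moved to about (4.0, 3.1).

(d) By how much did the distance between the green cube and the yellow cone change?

-1.1

They were about 4.7 units apart before and 3.6 after — 1.1 units closer together.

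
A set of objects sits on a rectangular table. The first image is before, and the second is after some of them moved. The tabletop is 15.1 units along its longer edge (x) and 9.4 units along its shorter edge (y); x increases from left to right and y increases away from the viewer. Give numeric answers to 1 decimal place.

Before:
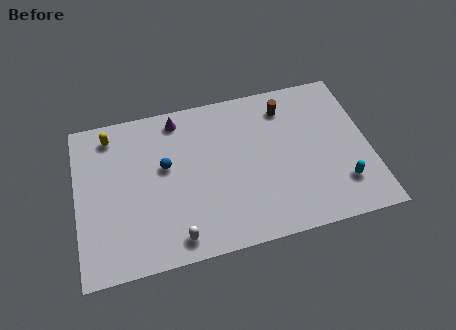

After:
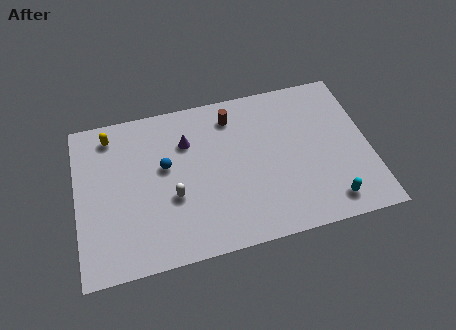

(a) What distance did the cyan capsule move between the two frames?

1.1

The cyan capsule moved from about (13.5, 2.3) to (12.8, 1.4), a distance of √(0.7² + 0.9²) ≈ 1.1.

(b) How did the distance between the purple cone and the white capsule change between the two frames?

-3.8

Before: roughly 7.0 units apart; after: 3.2. That's 3.8 units closer together.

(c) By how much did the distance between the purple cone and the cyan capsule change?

-1.2

They were about 10.0 units apart before and 8.8 after — 1.2 units closer together.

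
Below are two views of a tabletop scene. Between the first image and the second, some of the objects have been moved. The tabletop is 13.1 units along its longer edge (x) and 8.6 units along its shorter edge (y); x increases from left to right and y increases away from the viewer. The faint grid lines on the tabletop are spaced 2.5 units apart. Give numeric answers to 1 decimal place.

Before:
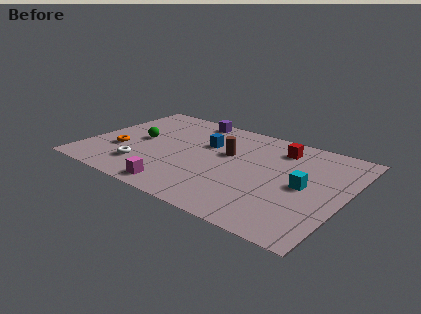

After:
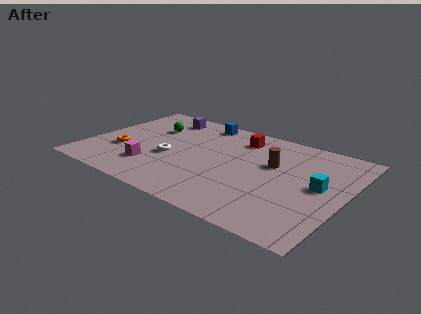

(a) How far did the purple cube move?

1.6

From (4.6, 7.7) to (3.1, 7.2), the purple cube covered √(1.5² + 0.5²) ≈ 1.6 units.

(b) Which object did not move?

the orange torus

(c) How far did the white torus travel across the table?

1.9

From (3.2, 2.0) to (4.3, 3.5), the white torus covered √(1.1² + 1.5²) ≈ 1.9 units.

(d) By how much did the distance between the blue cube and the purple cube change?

-0.4

The distance was about 2.4 in the first image and 2.0 in the second, so they moved 0.4 units closer together.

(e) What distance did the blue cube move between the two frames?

2.1

The blue cube was near (5.8, 5.6) before and (5.1, 7.6) after, so it travelled √(0.7² + 2.0²) ≈ 2.1 units.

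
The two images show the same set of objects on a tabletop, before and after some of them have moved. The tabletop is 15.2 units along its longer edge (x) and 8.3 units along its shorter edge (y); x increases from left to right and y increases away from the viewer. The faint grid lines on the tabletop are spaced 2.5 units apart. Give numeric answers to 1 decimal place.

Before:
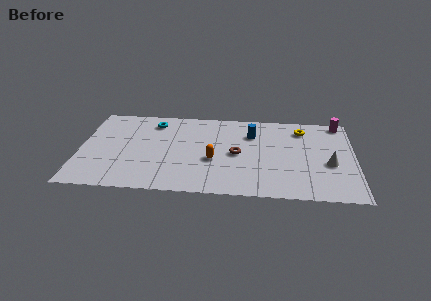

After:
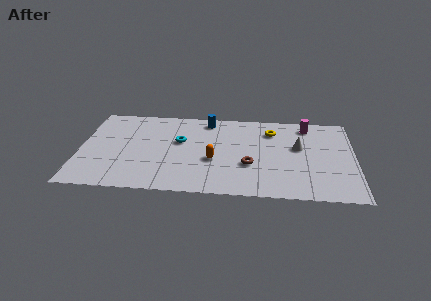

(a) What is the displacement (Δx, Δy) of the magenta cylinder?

(-1.8, -0.4)

From the two frames, the magenta cylinder sits at roughly (14.4, 7.5) before and (12.6, 7.1) after.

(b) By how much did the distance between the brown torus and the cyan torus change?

-1.1

Before: roughly 5.5 units apart; after: 4.4. That's 1.1 units closer together.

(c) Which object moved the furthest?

the blue cylinder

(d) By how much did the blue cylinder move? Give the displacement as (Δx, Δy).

(-2.5, 1.2)

From the two frames, the blue cylinder sits at roughly (9.5, 6.0) before and (7.0, 7.2) after.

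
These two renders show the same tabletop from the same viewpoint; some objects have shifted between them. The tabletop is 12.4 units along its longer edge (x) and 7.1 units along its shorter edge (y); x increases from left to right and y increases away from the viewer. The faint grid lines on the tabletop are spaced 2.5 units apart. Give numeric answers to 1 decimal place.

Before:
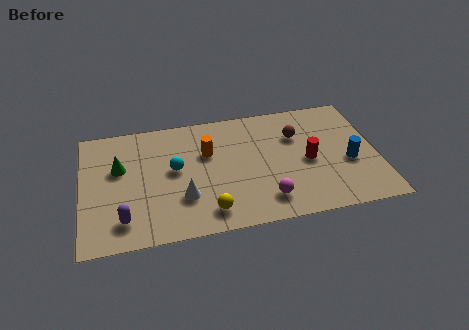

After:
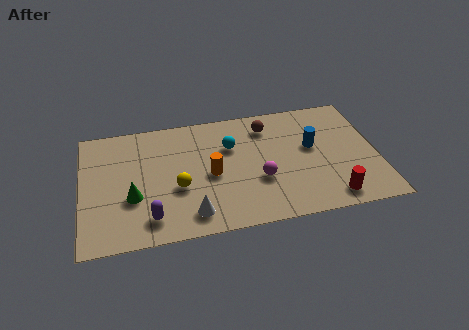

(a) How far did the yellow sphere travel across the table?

2.0

The yellow sphere was near (5.2, 1.2) before and (4.0, 2.8) after, so it travelled √(1.2² + 1.6²) ≈ 2.0 units.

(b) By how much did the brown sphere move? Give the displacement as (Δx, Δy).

(-1.2, 0.8)

From the two frames, the brown sphere sits at roughly (9.1, 4.9) before and (7.9, 5.7) after.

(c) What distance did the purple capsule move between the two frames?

1.1

The purple capsule moved from about (1.7, 1.4) to (2.8, 1.3), a distance of √(1.1² + 0.1²) ≈ 1.1.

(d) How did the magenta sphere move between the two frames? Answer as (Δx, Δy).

(-0.2, 1.2)

The magenta sphere was at about (7.6, 1.4) and moved to about (7.4, 2.6).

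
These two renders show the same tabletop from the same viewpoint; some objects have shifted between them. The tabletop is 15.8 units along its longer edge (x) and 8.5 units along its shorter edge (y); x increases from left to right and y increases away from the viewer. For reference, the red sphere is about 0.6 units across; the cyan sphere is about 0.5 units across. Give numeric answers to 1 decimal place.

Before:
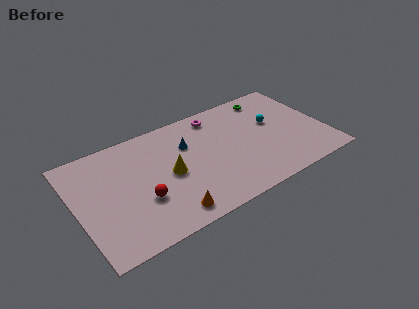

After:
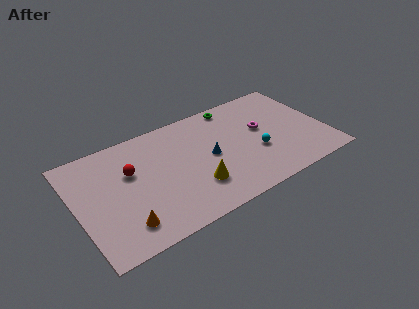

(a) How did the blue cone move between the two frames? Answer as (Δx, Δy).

(1.2, -1.6)

The blue cone started near (7.2, 5.8) and ended near (8.4, 4.2).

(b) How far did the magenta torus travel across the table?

3.5

The magenta torus moved from about (9.3, 7.3) to (11.9, 4.9), a distance of √(2.6² + 2.4²) ≈ 3.5.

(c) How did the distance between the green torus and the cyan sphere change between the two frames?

+2.3

Before: roughly 2.2 units apart; after: 4.5. That's 2.3 units further apart.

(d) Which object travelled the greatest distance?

the magenta torus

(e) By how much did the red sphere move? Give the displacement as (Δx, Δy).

(-0.4, 2.4)

The red sphere started near (3.9, 3.0) and ended near (3.5, 5.4).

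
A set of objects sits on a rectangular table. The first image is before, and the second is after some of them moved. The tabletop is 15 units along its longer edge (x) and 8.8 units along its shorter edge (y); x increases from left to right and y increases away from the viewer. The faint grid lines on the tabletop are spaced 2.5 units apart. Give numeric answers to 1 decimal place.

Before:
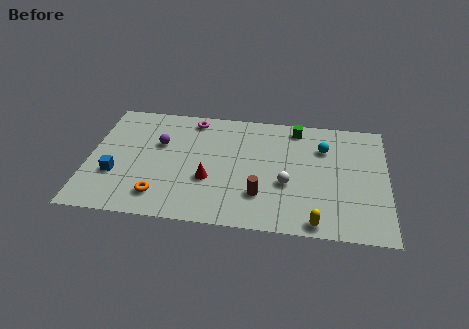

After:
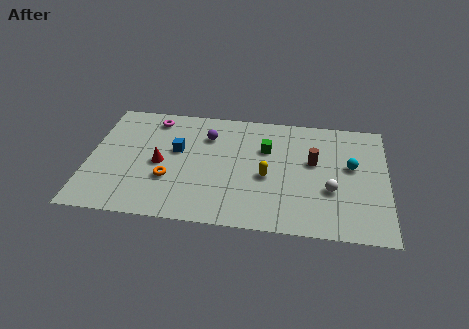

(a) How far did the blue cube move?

3.7

From (1.4, 3.0) to (4.4, 5.2), the blue cube covered √(3.0² + 2.2²) ≈ 3.7 units.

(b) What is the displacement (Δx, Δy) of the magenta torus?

(-2.0, -0.2)

From the two frames, the magenta torus sits at roughly (5.1, 7.7) before and (3.1, 7.5) after.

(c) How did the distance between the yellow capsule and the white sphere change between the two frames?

+0.3

Before: roughly 3.0 units apart; after: 3.3. That's 0.3 units further apart.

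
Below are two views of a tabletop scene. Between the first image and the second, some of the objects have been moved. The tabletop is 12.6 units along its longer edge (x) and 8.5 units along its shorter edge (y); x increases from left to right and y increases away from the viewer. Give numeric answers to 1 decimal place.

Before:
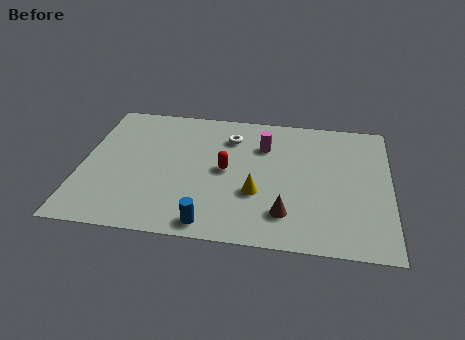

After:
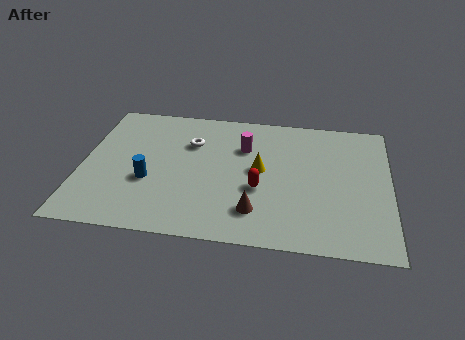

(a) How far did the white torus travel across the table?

1.7

The white torus was near (6.0, 6.5) before and (4.4, 5.9) after, so it travelled √(1.6² + 0.6²) ≈ 1.7 units.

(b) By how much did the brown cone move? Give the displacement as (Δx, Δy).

(-1.2, 0.0)

From the two frames, the brown cone sits at roughly (8.4, 1.9) before and (7.2, 1.9) after.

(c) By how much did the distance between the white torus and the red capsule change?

+1.7

Before: roughly 2.2 units apart; after: 3.9. That's 1.7 units further apart.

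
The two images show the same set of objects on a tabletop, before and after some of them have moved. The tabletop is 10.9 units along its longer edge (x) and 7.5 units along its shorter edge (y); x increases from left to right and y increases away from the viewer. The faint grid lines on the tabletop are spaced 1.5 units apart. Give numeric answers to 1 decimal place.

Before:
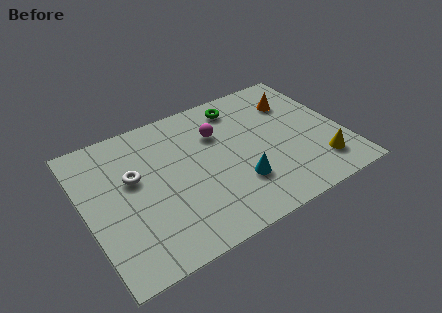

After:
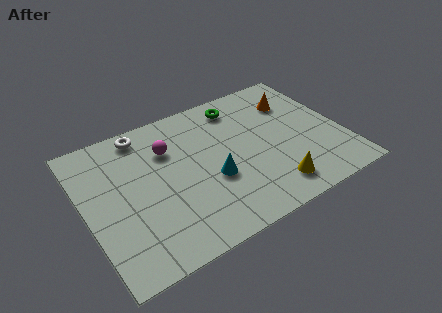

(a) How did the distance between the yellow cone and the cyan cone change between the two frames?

-0.7

The distance was about 3.5 in the first image and 2.8 in the second, so they moved 0.7 units closer together.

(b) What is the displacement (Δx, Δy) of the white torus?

(0.7, 2.1)

The white torus was at about (2.1, 4.5) and moved to about (2.8, 6.6).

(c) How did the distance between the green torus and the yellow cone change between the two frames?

-0.4

They were about 5.4 units apart before and 5.0 after — 0.4 units closer together.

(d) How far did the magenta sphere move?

2.1

The magenta sphere moved from about (5.8, 5.2) to (3.7, 5.3), a distance of √(2.1² + 0.1²) ≈ 2.1.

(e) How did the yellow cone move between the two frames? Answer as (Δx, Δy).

(-2.1, -0.3)

From the two frames, the yellow cone sits at roughly (9.6, 1.6) before and (7.5, 1.3) after.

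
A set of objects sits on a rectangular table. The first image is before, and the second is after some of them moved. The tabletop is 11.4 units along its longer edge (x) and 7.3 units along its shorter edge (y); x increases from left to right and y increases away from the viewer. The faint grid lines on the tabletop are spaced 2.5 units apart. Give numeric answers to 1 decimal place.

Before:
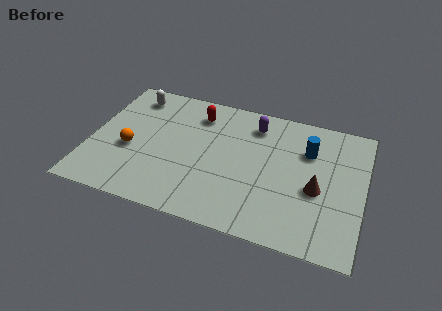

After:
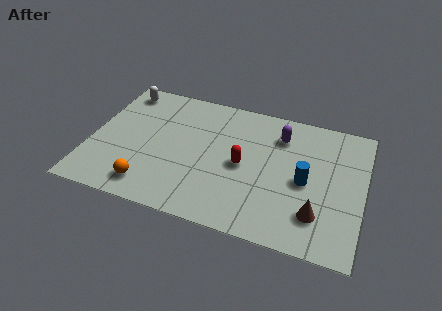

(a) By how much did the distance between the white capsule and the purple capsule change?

+1.6

The distance was about 5.2 in the first image and 6.8 in the second, so they moved 1.6 units further apart.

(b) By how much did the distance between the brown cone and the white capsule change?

+1.2

Before: roughly 8.5 units apart; after: 9.7. That's 1.2 units further apart.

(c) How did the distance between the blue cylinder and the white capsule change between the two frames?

+0.9

Before: roughly 7.6 units apart; after: 8.5. That's 0.9 units further apart.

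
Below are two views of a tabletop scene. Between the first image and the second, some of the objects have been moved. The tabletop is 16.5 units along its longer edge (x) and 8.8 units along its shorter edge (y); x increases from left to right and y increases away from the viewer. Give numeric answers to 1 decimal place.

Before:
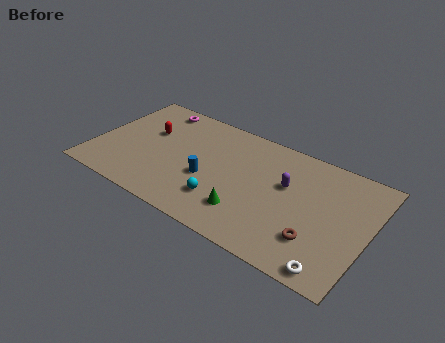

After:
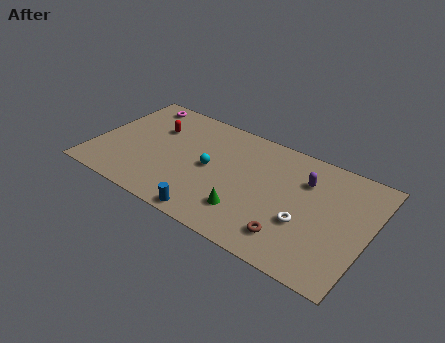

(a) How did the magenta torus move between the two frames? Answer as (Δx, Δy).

(-1.1, 0.0)

The magenta torus was at about (3.0, 7.7) and moved to about (1.9, 7.7).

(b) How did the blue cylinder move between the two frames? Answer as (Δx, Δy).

(0.7, -2.7)

The blue cylinder started near (7.0, 3.5) and ended near (7.7, 0.8).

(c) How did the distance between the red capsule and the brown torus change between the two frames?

-1.2

Before: roughly 11.1 units apart; after: 9.9. That's 1.2 units closer together.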